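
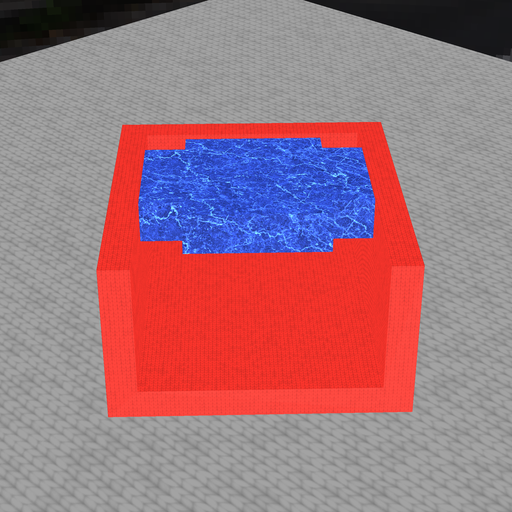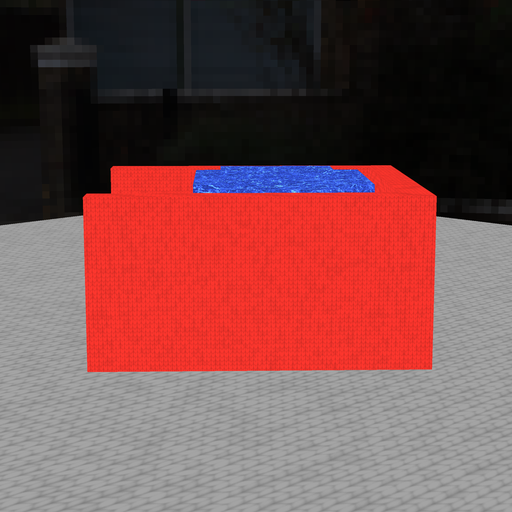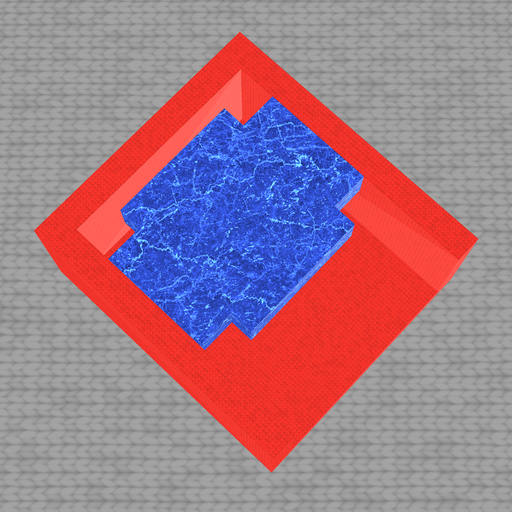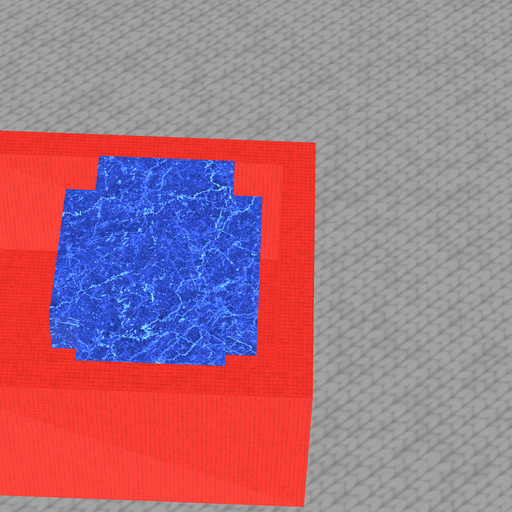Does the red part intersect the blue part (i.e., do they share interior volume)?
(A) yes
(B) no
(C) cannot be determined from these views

(B) no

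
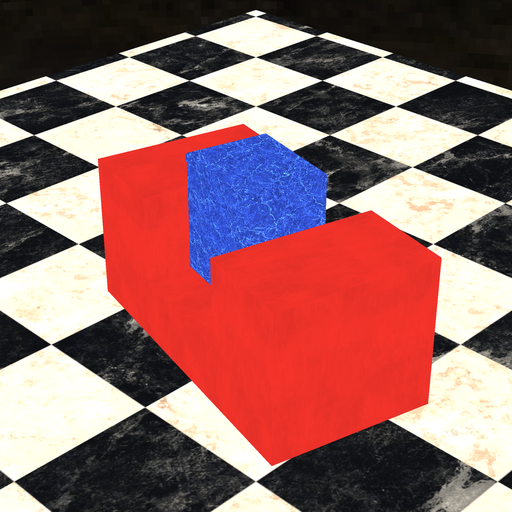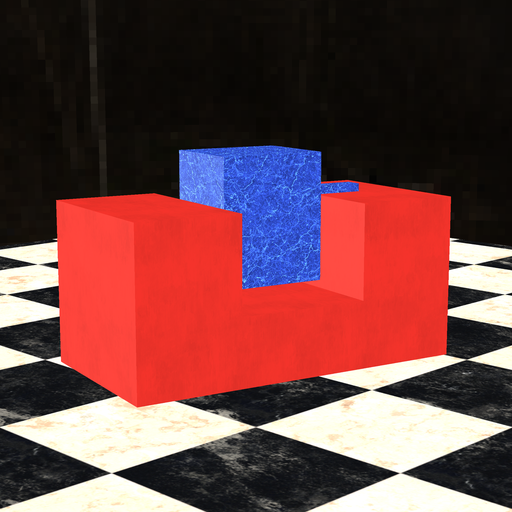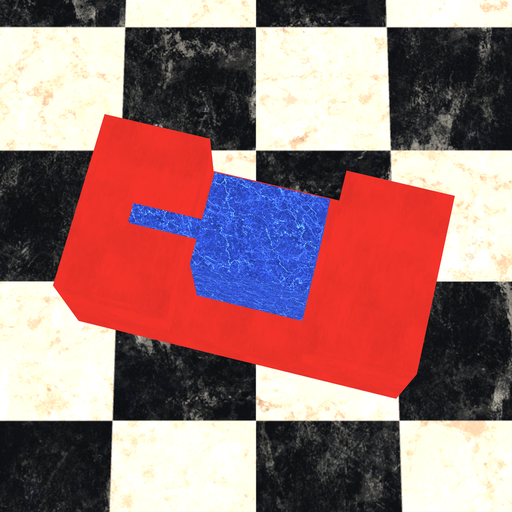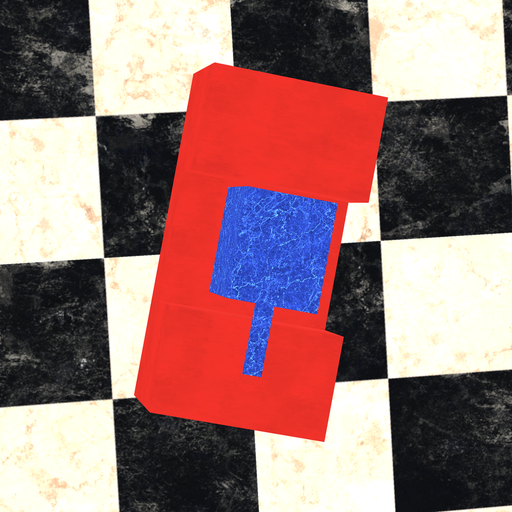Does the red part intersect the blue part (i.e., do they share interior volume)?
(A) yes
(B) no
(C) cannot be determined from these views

(B) no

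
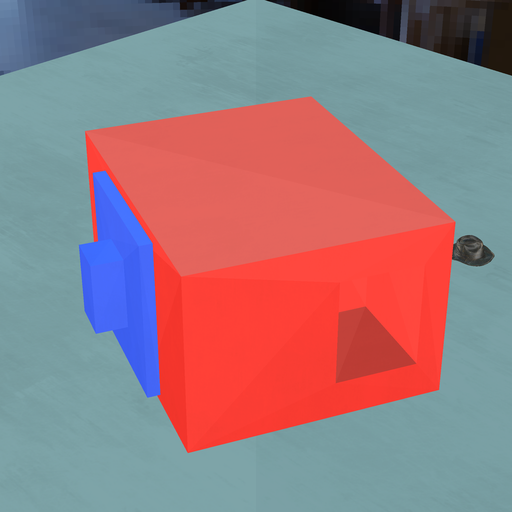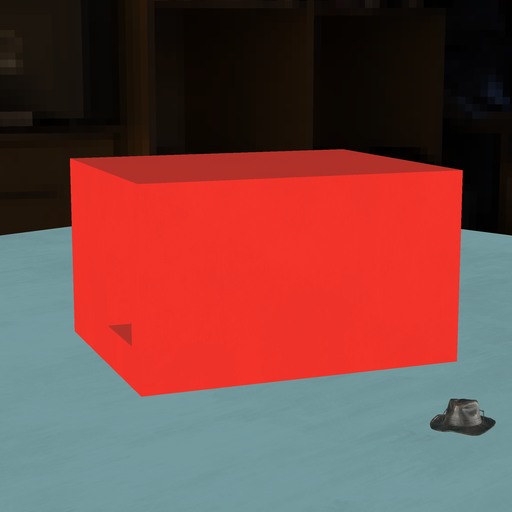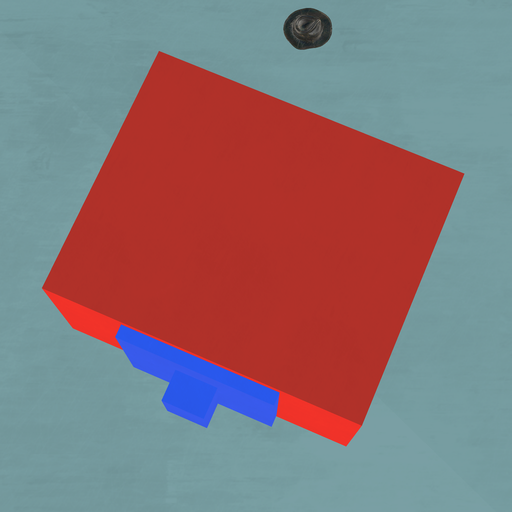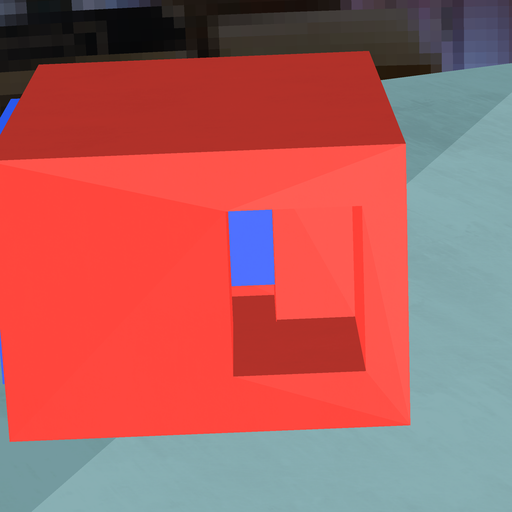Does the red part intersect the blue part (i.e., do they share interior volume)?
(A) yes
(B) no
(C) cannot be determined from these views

(A) yes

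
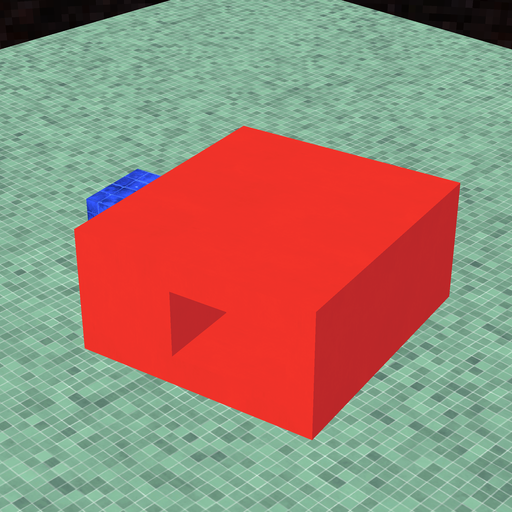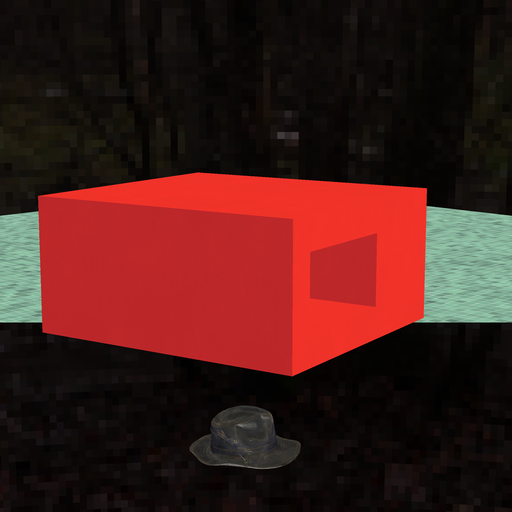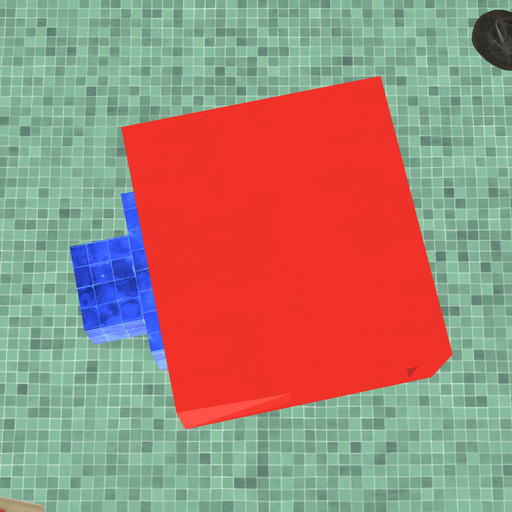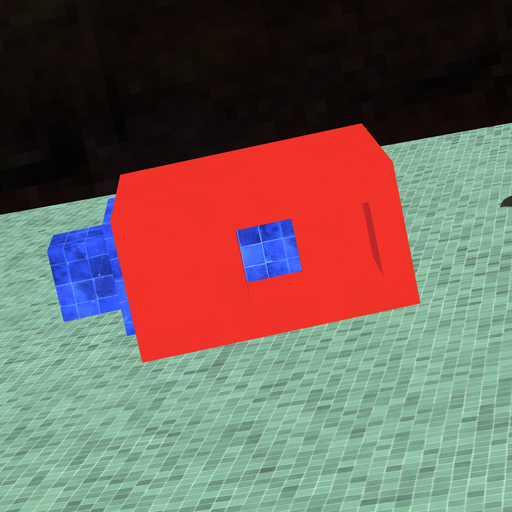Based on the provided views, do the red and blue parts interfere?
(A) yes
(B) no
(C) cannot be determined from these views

(A) yes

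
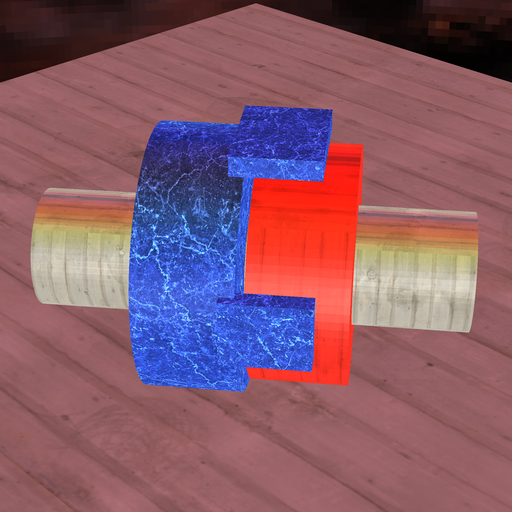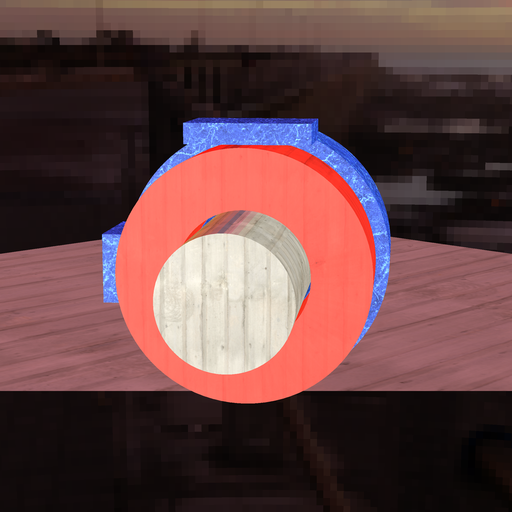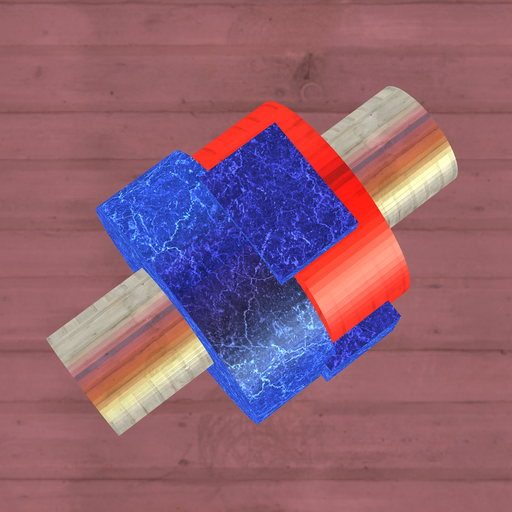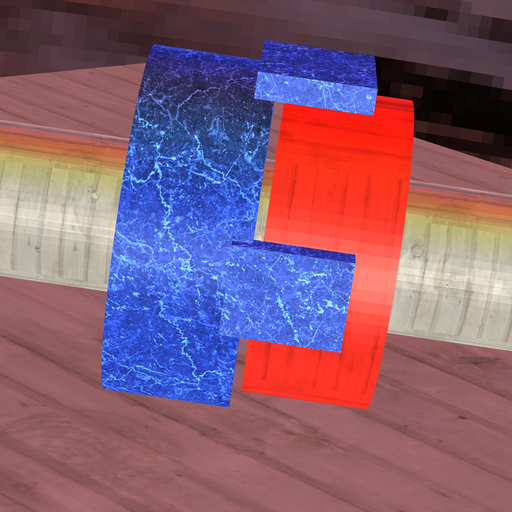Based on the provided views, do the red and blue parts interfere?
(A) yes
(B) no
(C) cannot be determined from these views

(B) no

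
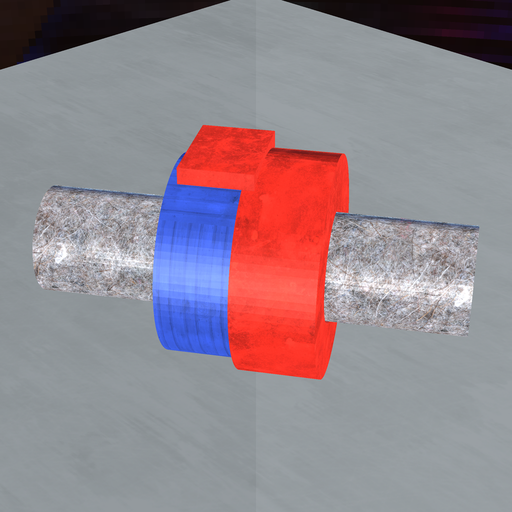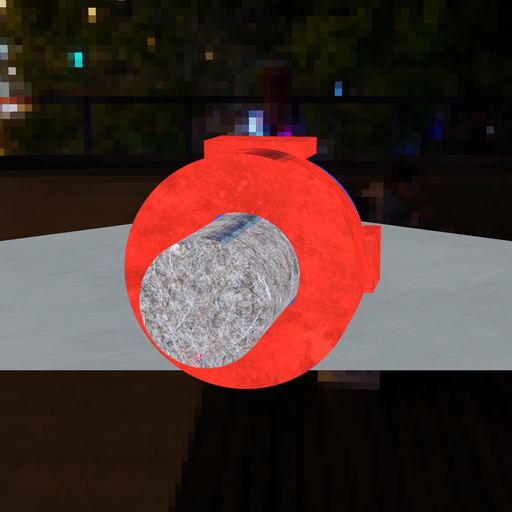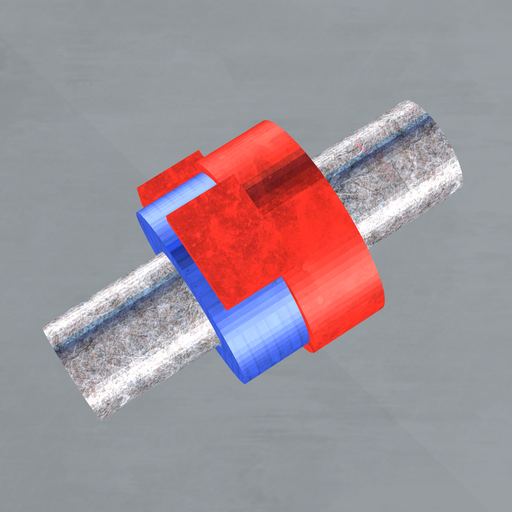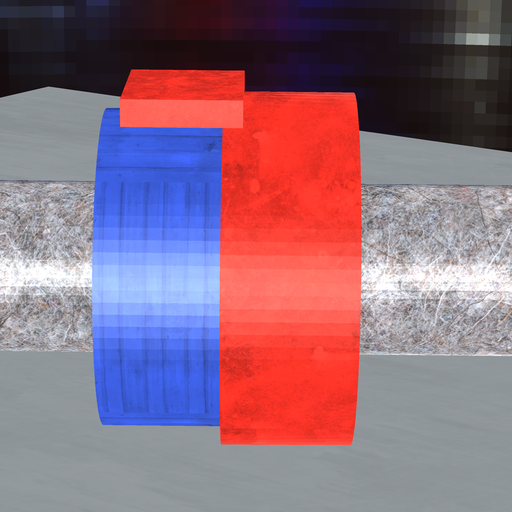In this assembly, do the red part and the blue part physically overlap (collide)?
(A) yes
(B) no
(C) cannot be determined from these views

(A) yes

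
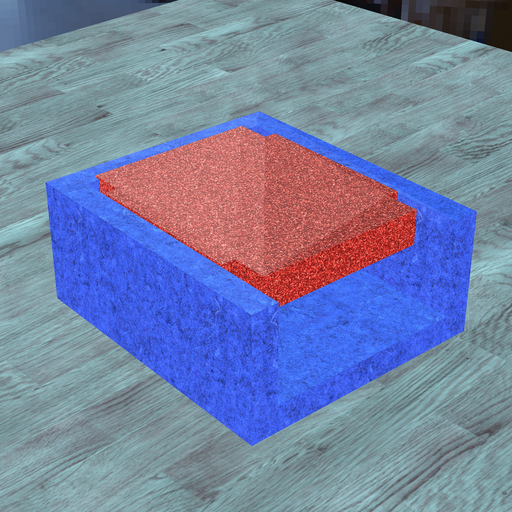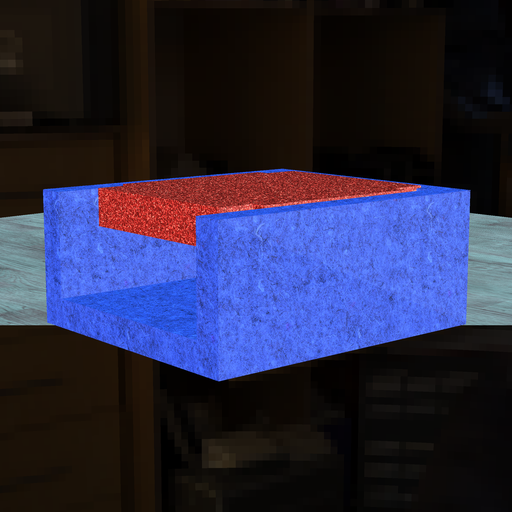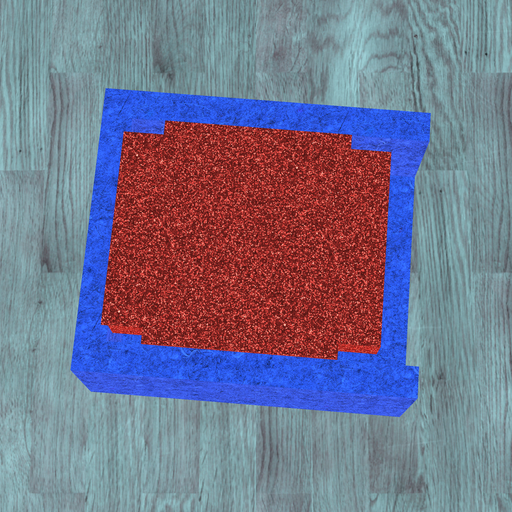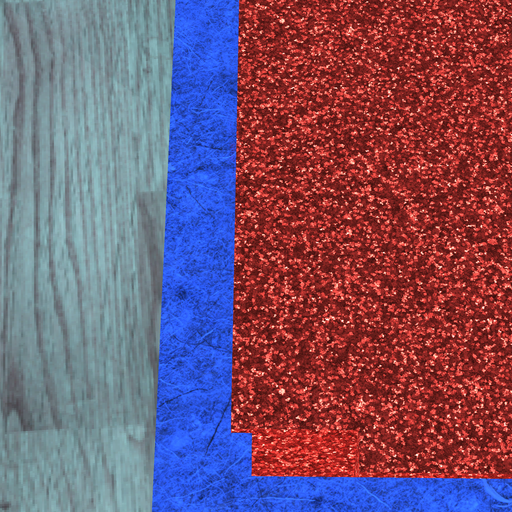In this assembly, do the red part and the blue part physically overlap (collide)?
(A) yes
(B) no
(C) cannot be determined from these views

(A) yes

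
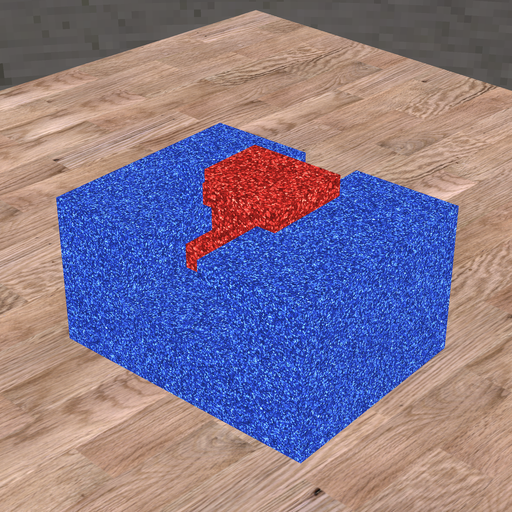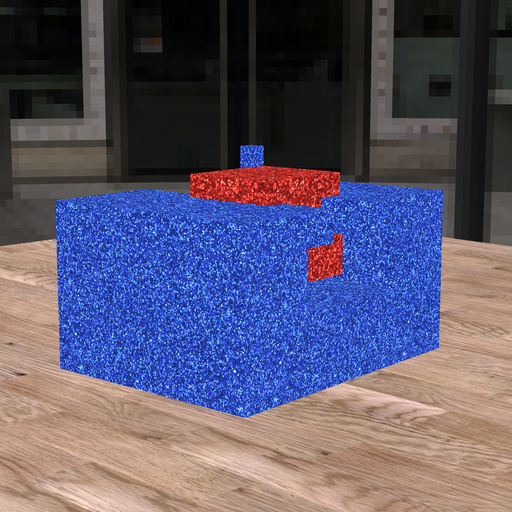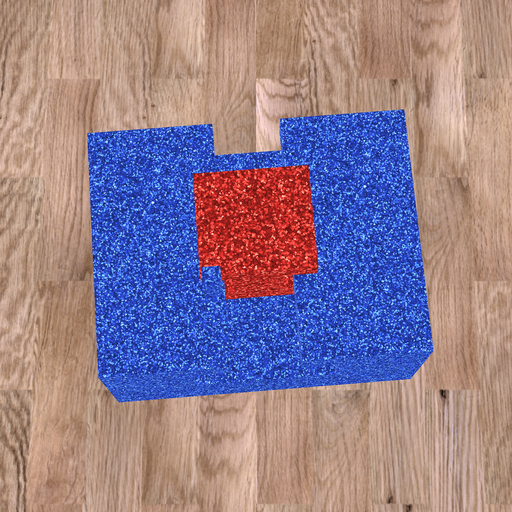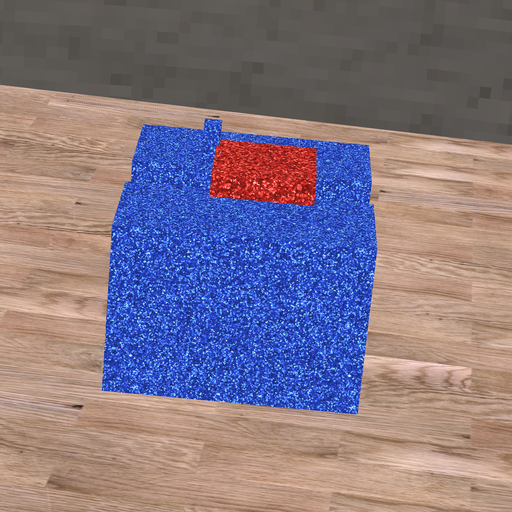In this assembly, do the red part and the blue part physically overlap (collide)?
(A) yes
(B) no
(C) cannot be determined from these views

(A) yes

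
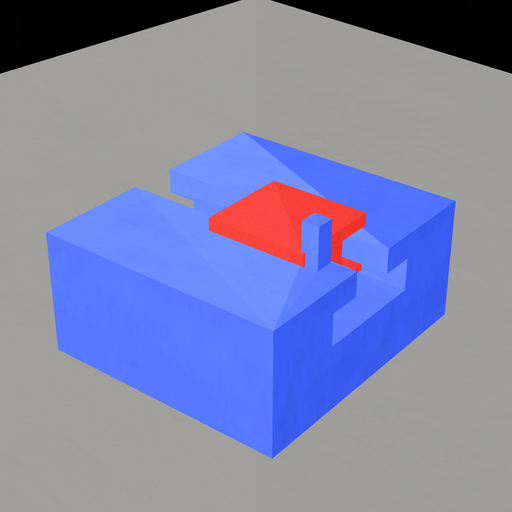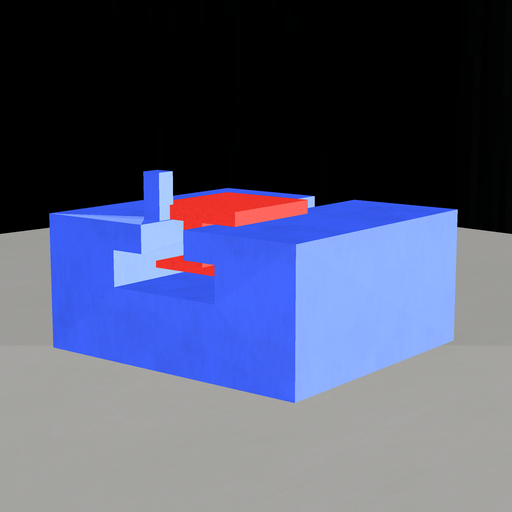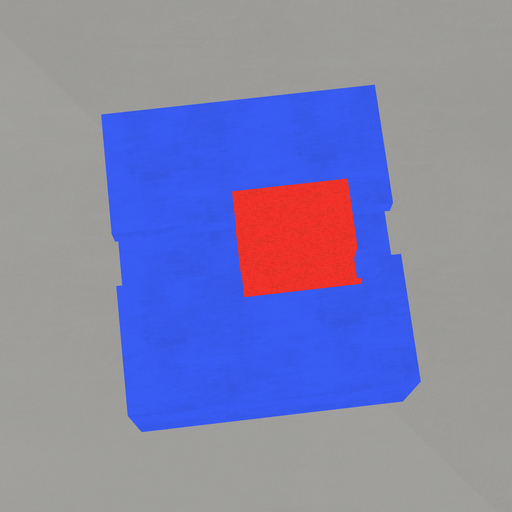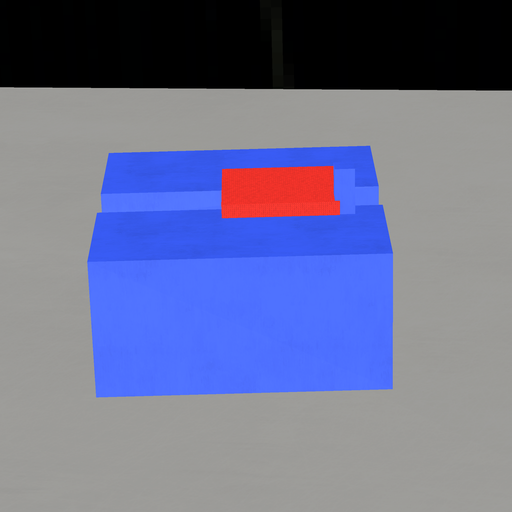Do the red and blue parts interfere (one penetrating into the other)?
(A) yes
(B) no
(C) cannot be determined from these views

(A) yes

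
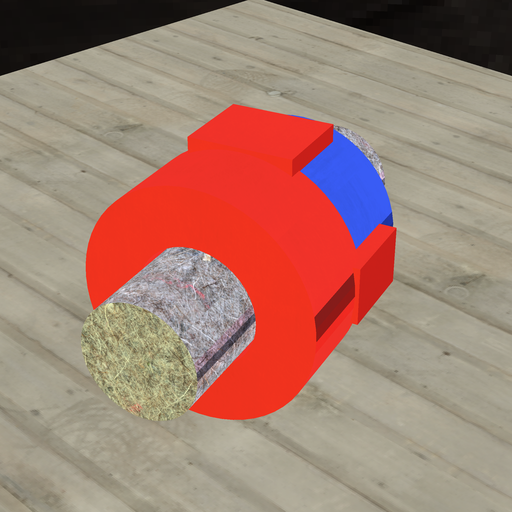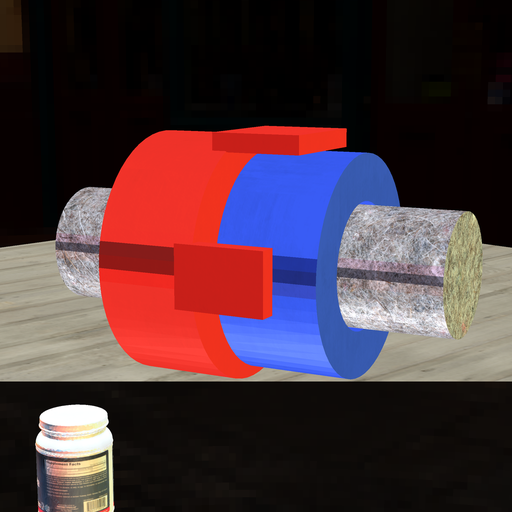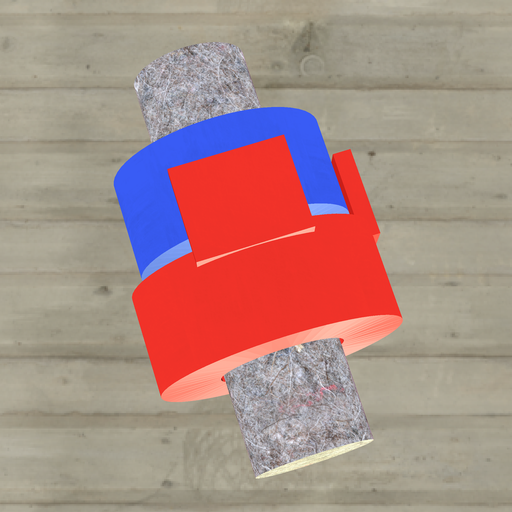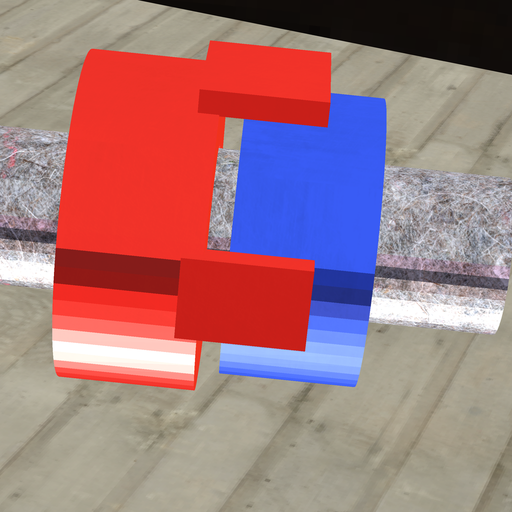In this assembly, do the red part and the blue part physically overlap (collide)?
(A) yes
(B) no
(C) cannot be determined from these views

(B) no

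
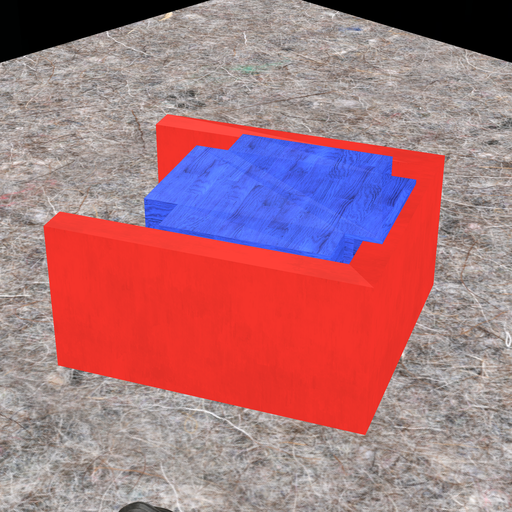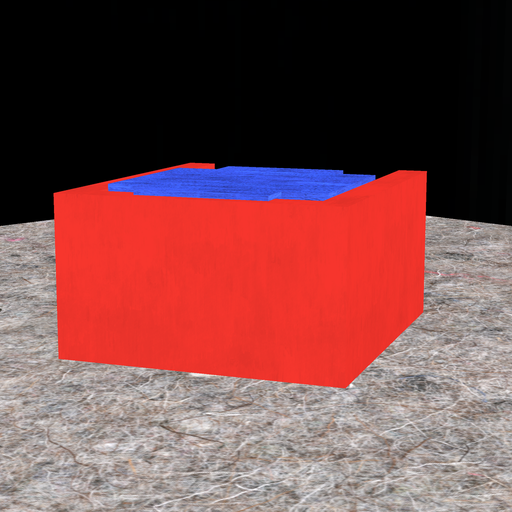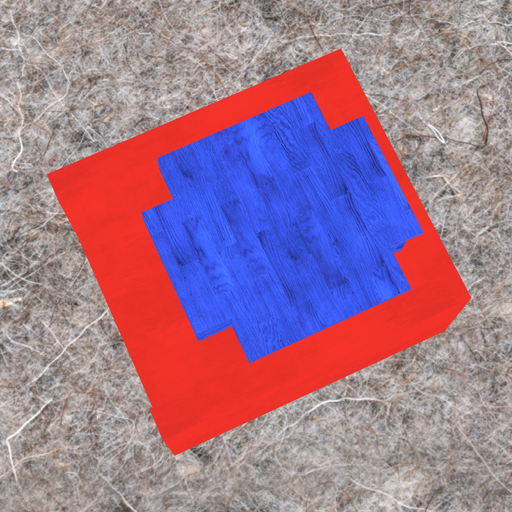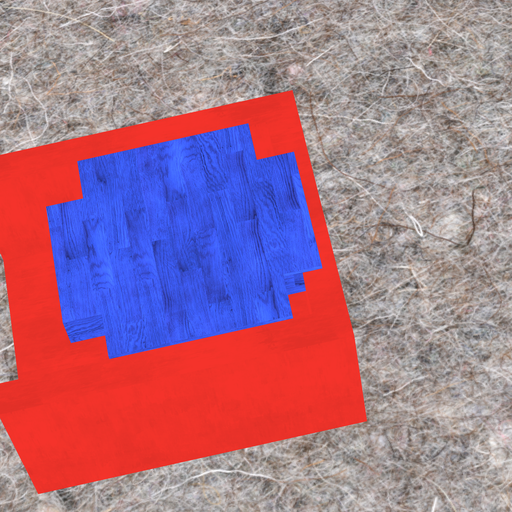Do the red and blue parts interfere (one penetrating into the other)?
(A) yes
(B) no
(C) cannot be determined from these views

(A) yes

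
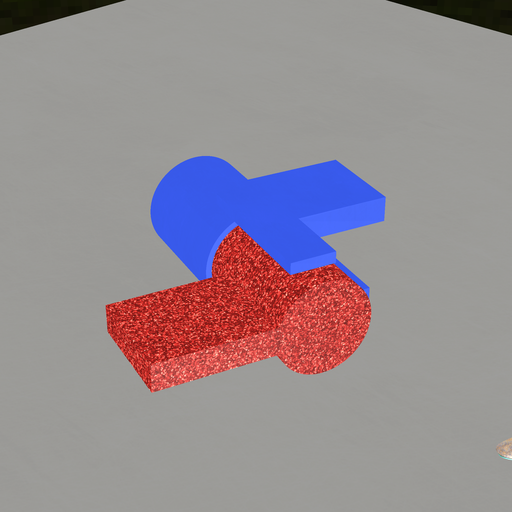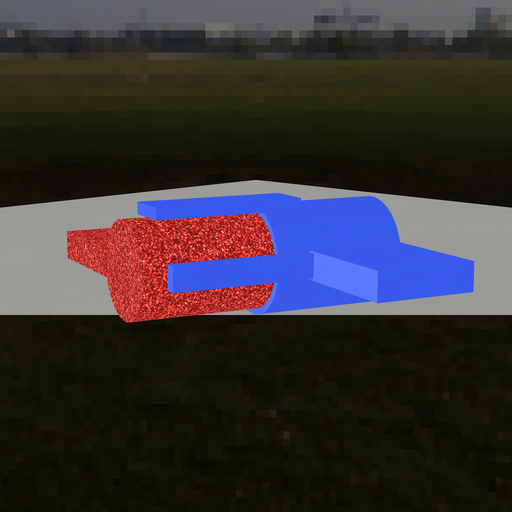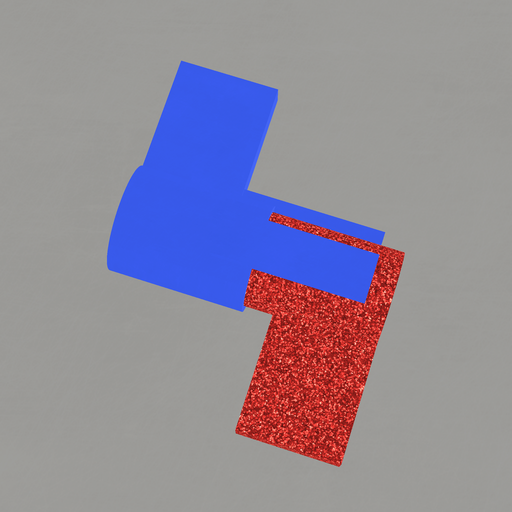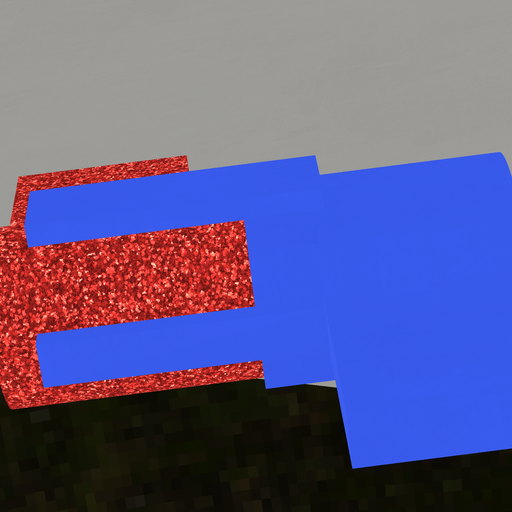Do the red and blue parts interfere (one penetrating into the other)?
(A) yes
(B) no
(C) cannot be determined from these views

(A) yes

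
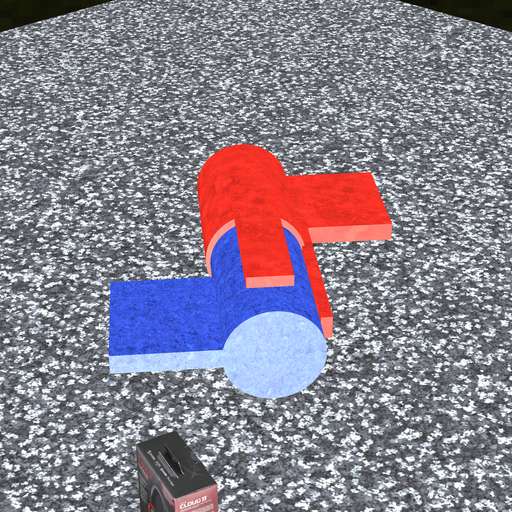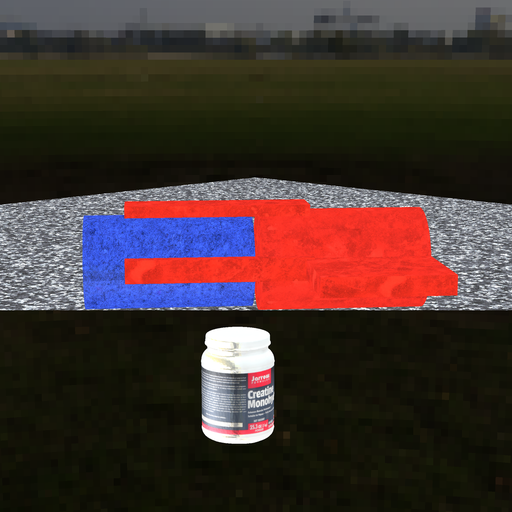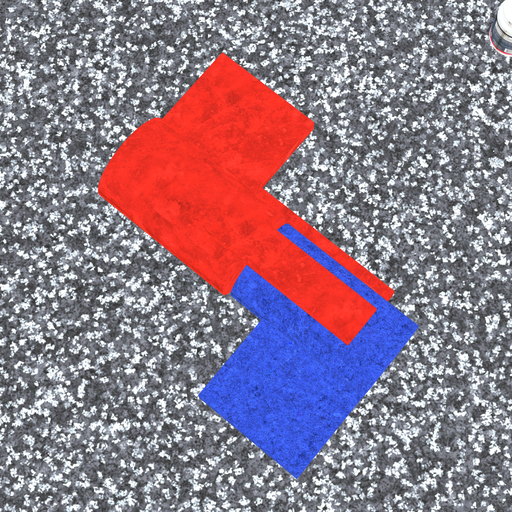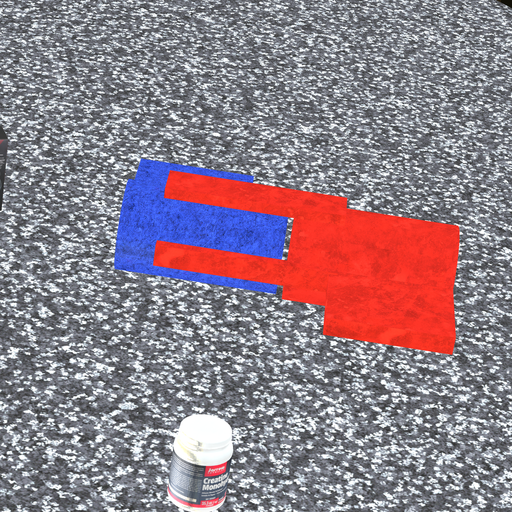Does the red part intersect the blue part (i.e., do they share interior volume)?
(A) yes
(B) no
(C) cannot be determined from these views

(B) no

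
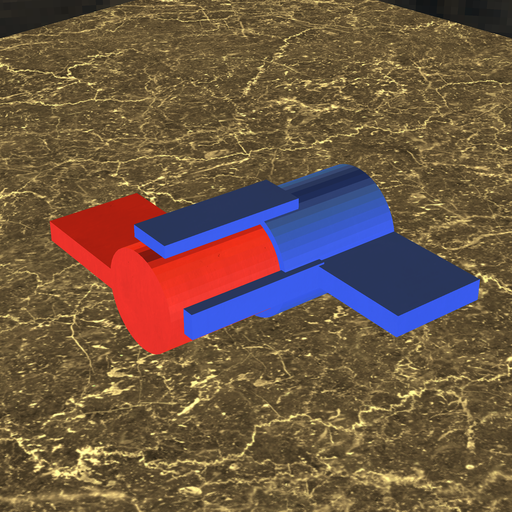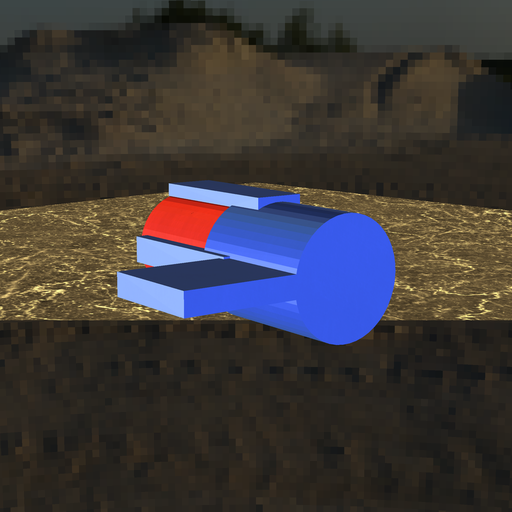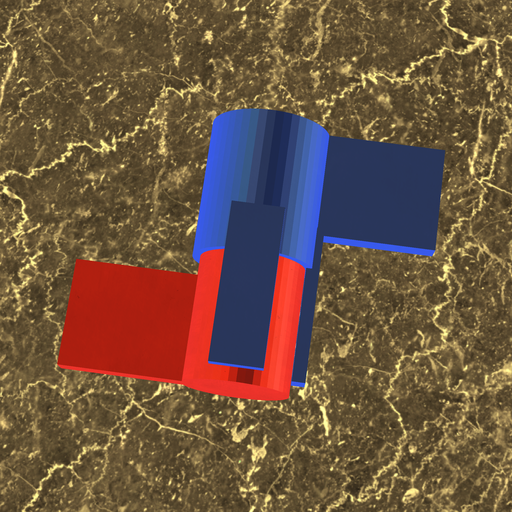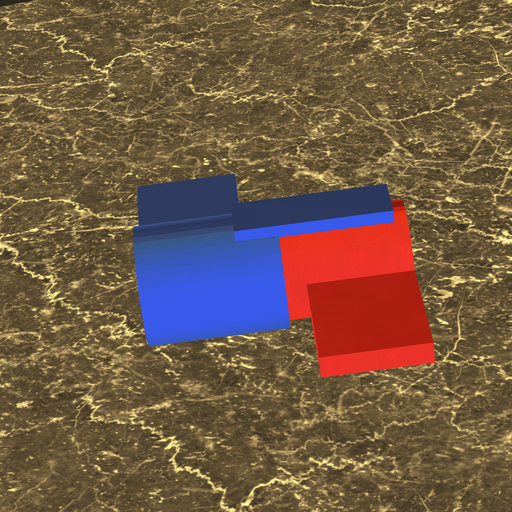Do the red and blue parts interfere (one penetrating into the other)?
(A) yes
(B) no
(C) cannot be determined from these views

(A) yes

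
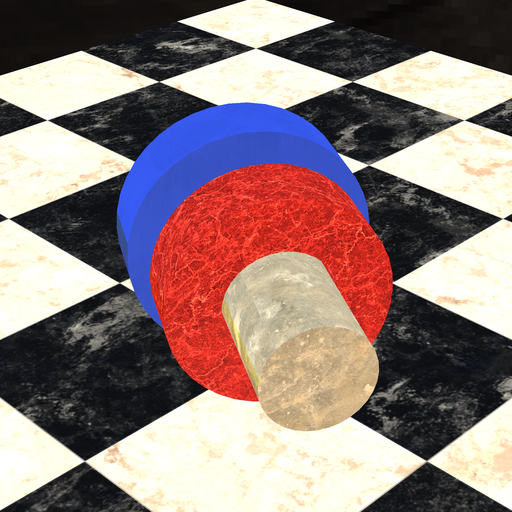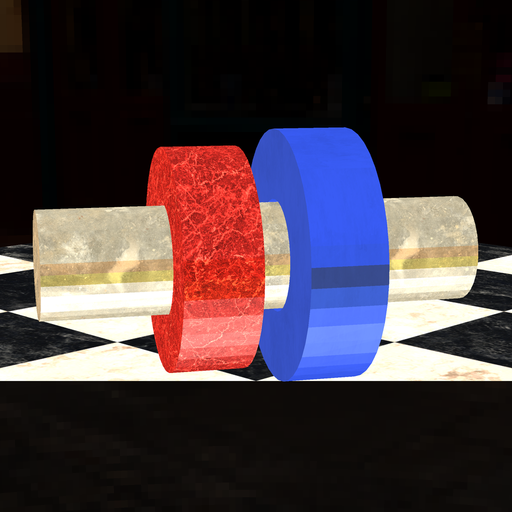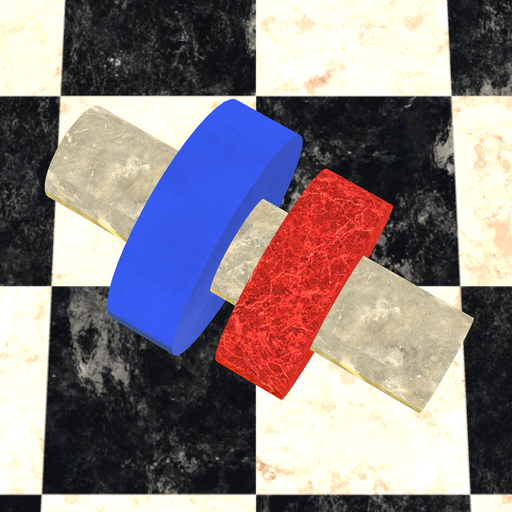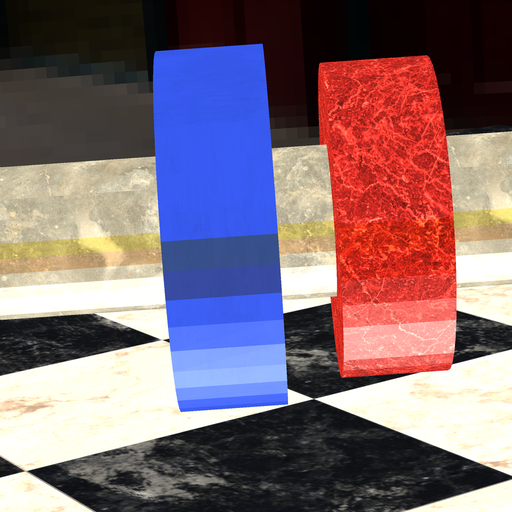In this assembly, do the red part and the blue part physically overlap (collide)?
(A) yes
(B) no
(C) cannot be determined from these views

(B) no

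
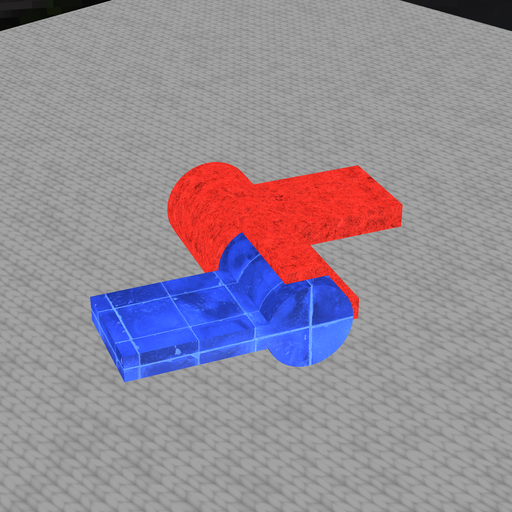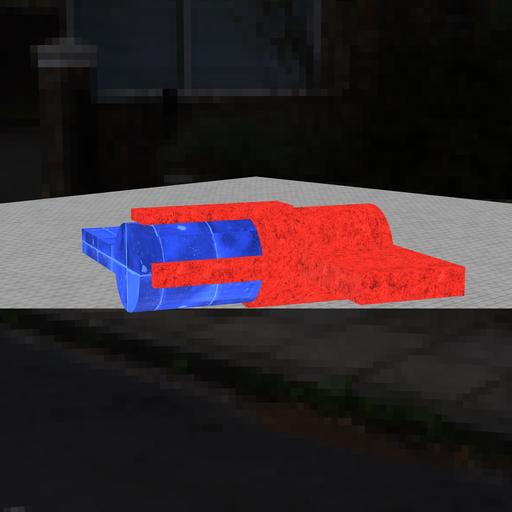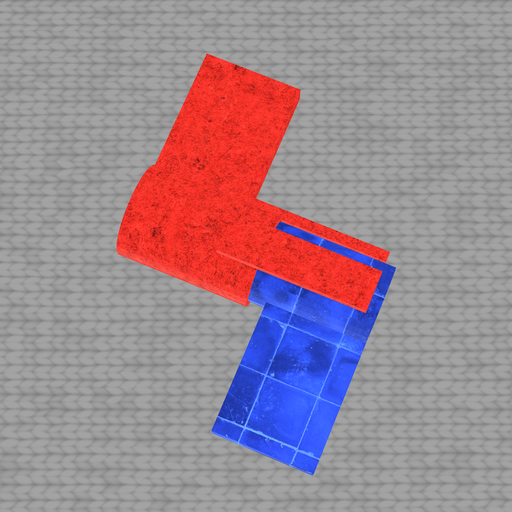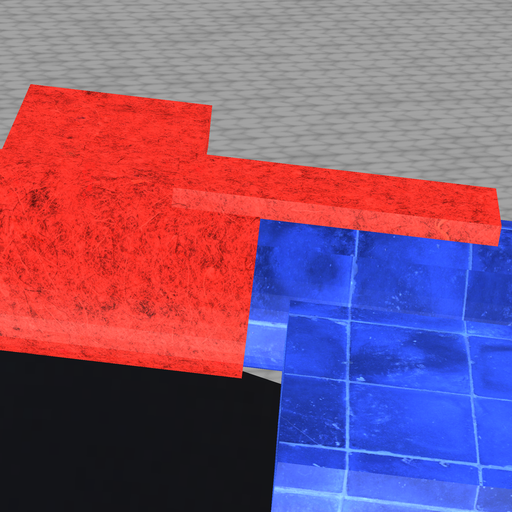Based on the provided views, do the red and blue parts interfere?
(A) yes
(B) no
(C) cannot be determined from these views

(A) yes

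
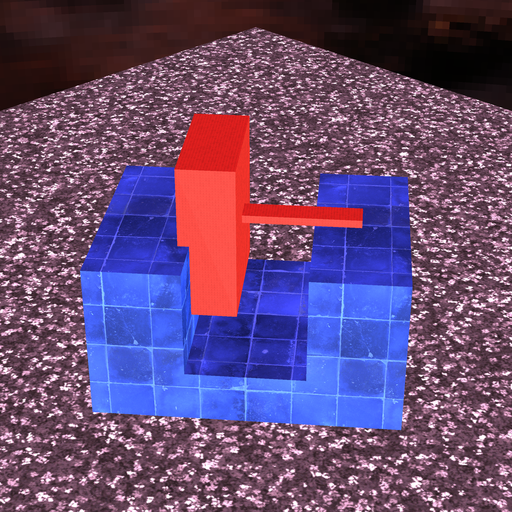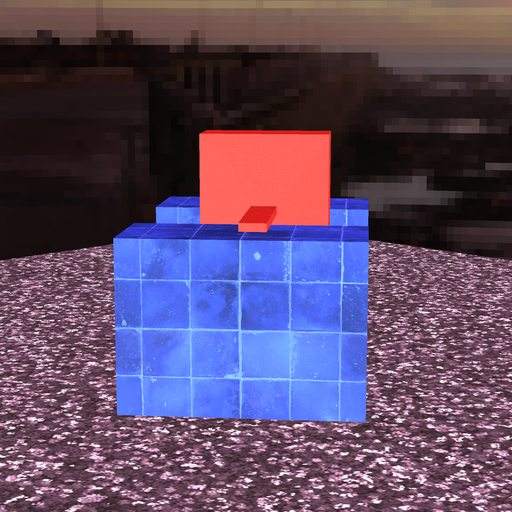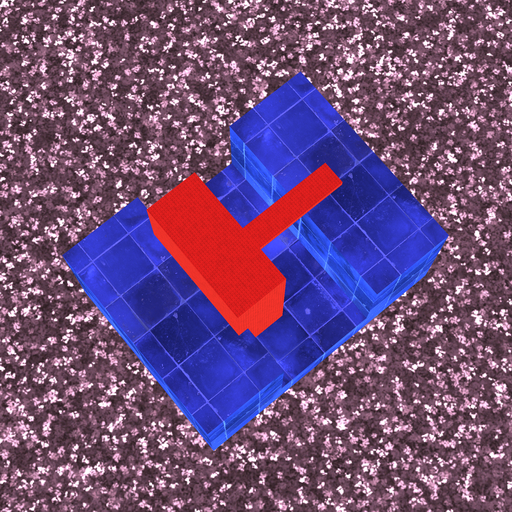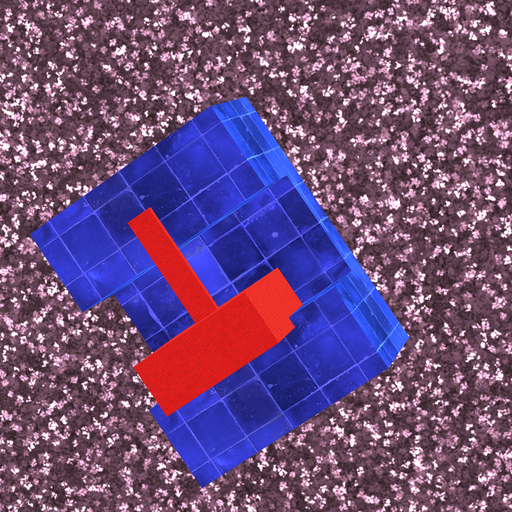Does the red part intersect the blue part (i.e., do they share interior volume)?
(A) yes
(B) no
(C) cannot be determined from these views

(A) yes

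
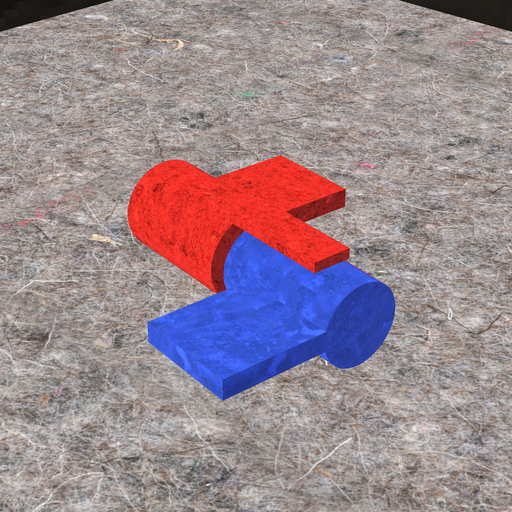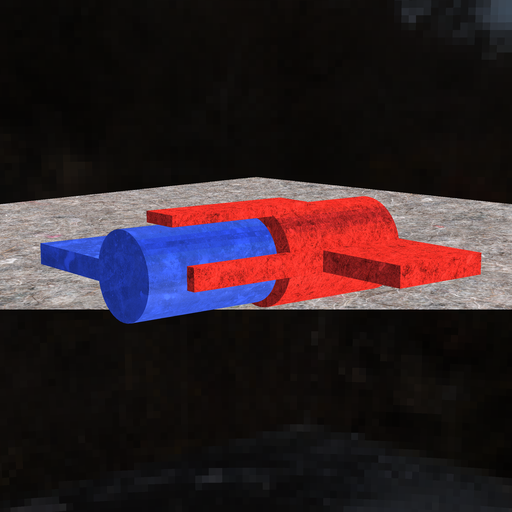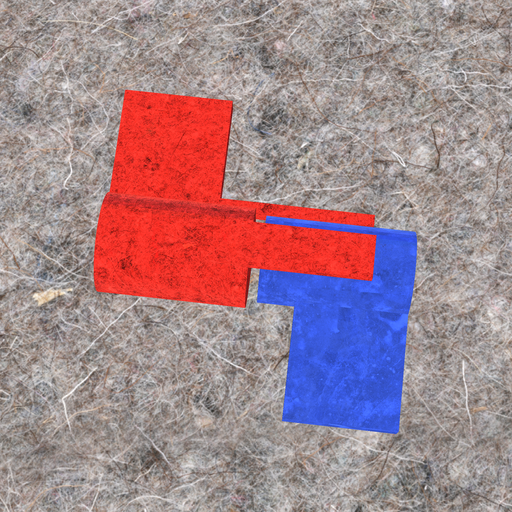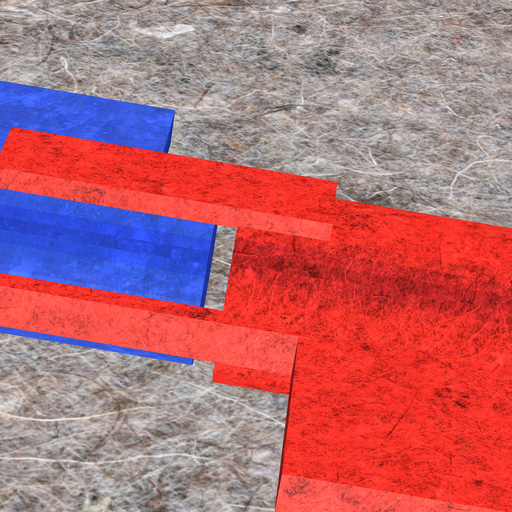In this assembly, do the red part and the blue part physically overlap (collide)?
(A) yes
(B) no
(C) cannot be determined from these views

(B) no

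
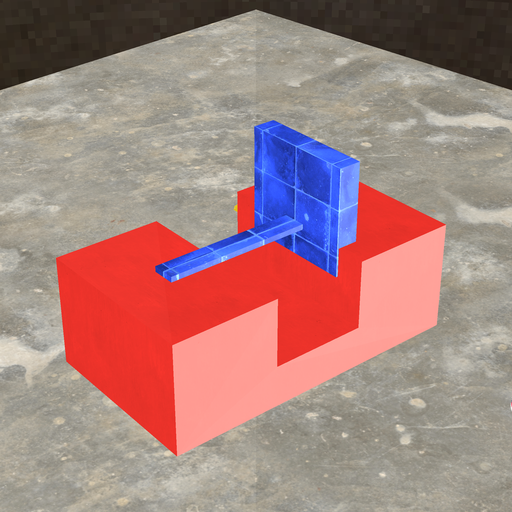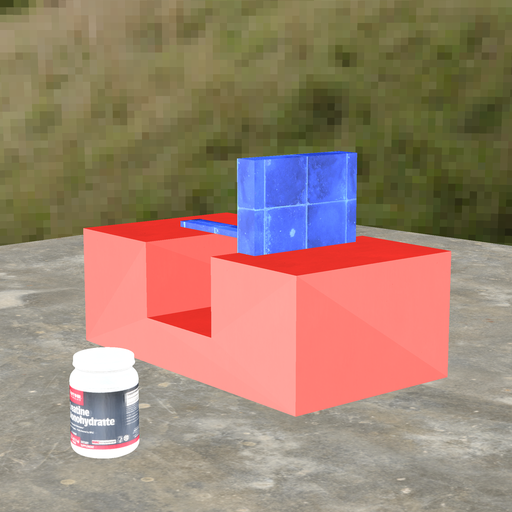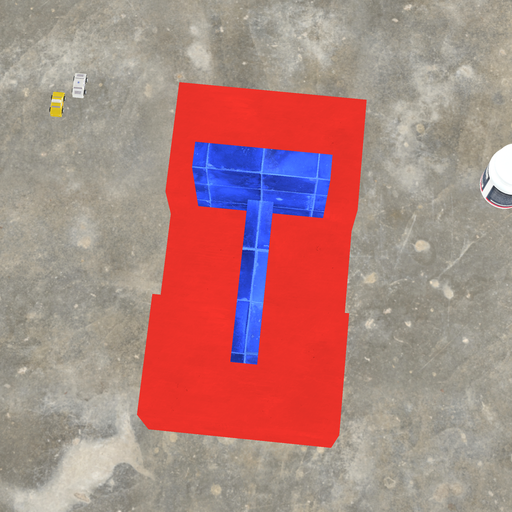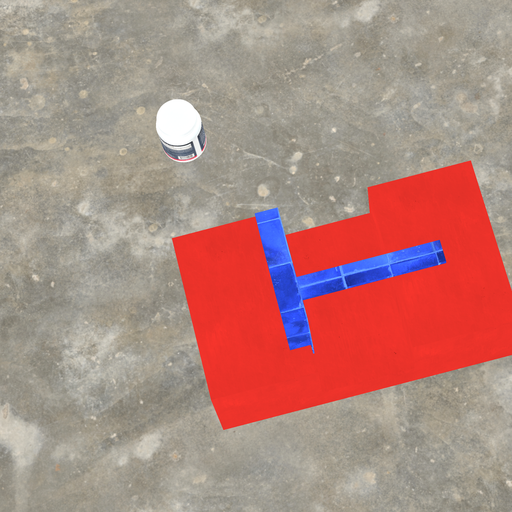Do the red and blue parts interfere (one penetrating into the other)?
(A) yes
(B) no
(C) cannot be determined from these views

(A) yes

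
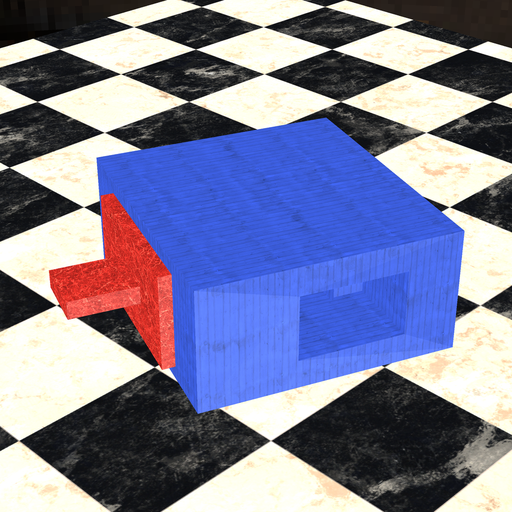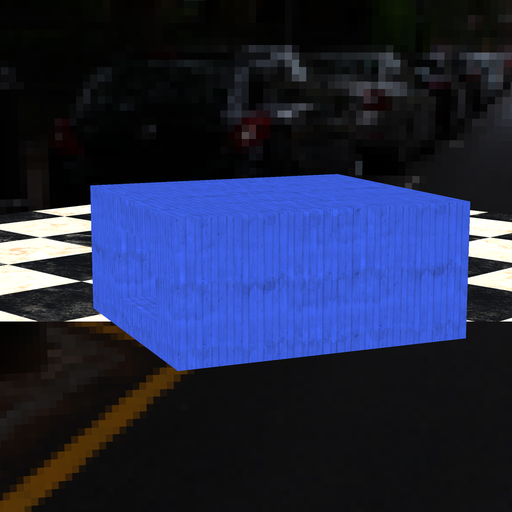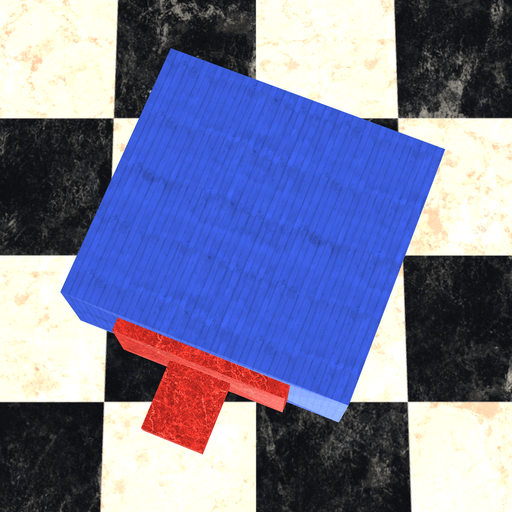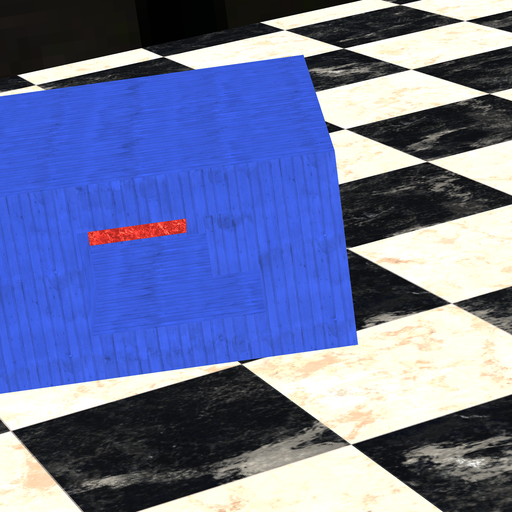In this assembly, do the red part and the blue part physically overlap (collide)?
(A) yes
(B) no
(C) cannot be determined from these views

(B) no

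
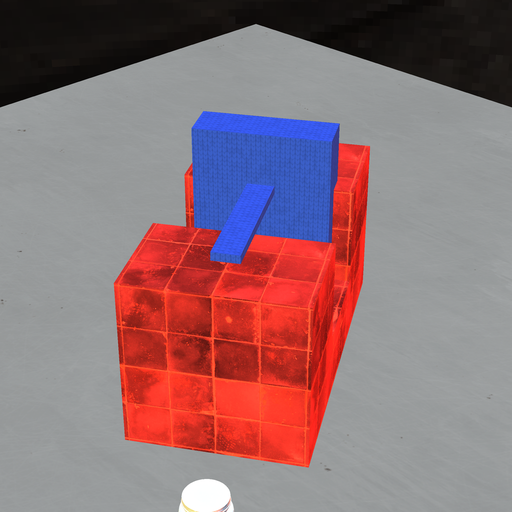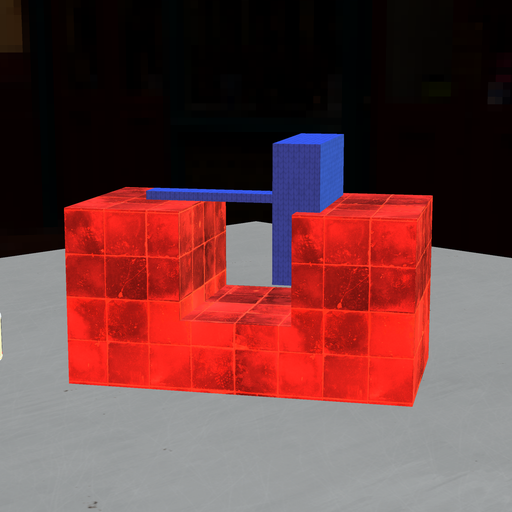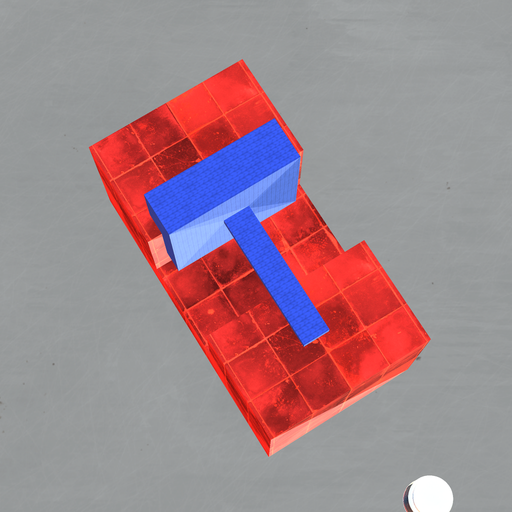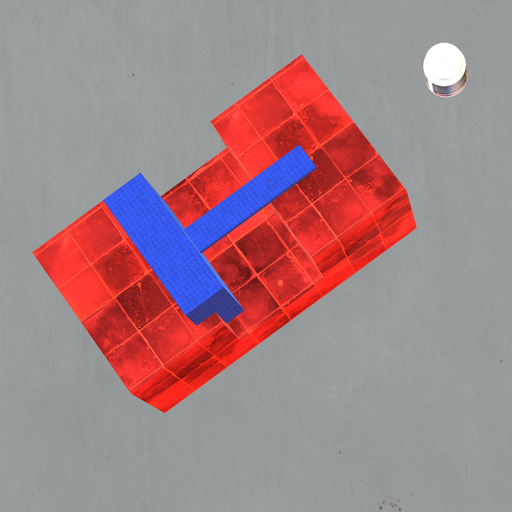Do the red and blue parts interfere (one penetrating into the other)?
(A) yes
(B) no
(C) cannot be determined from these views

(A) yes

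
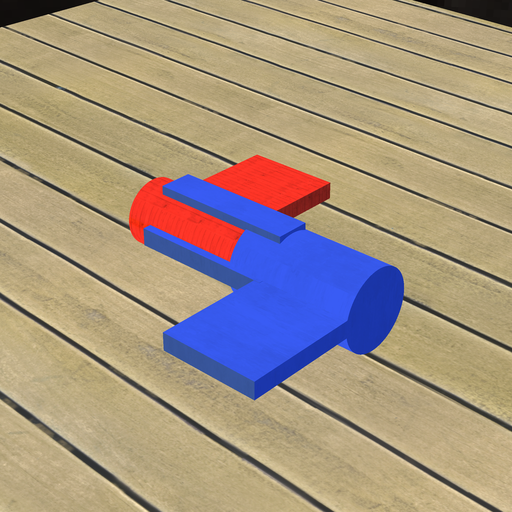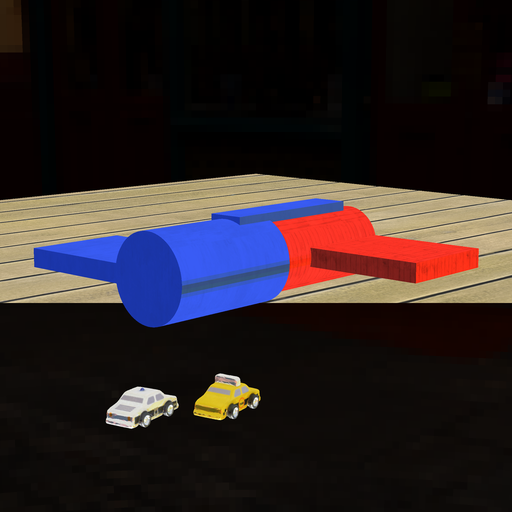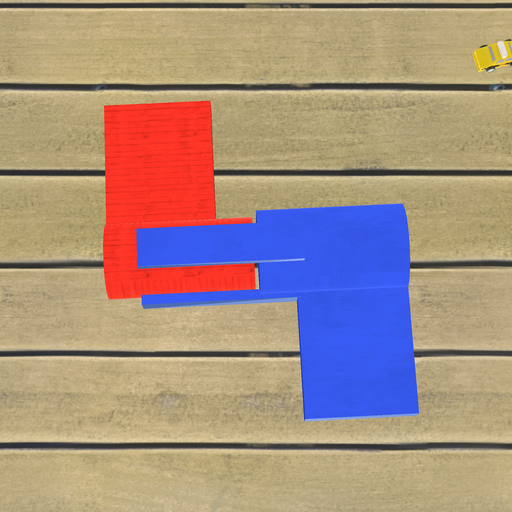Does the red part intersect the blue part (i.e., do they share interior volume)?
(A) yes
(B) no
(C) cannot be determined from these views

(B) no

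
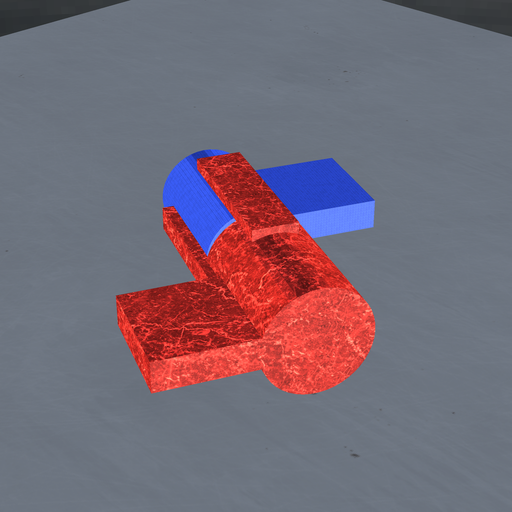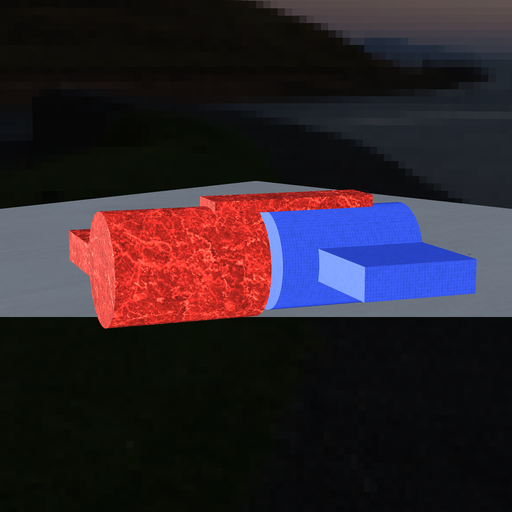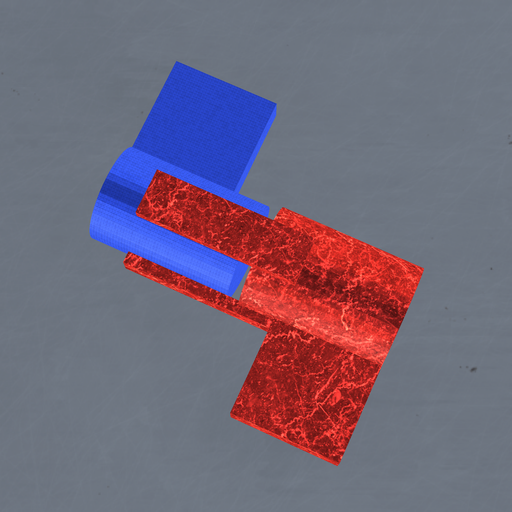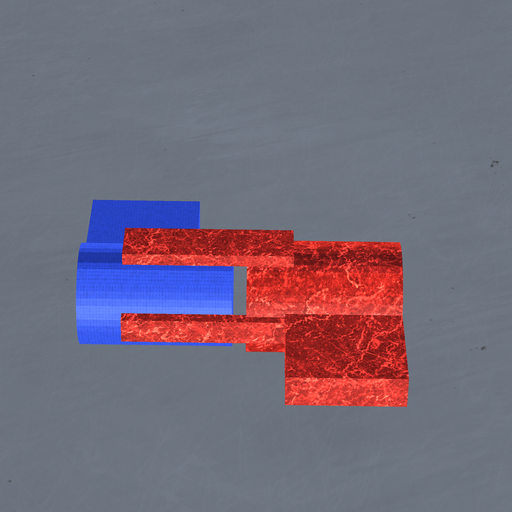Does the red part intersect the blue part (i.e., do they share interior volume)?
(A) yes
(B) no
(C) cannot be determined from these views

(B) no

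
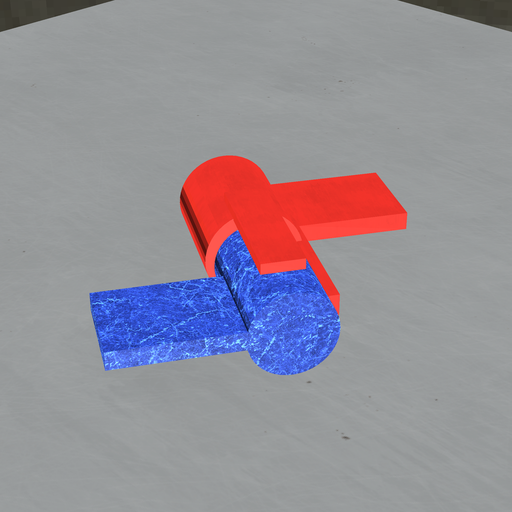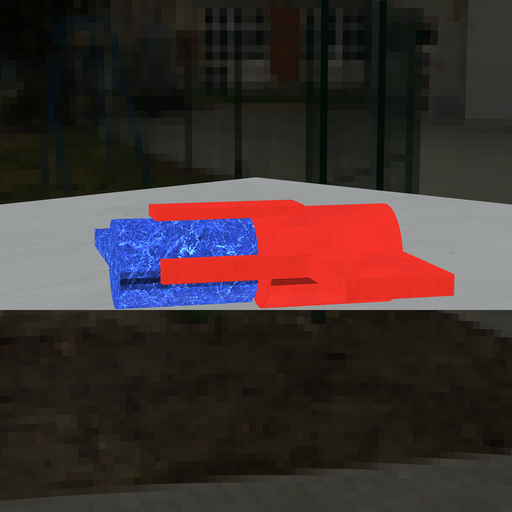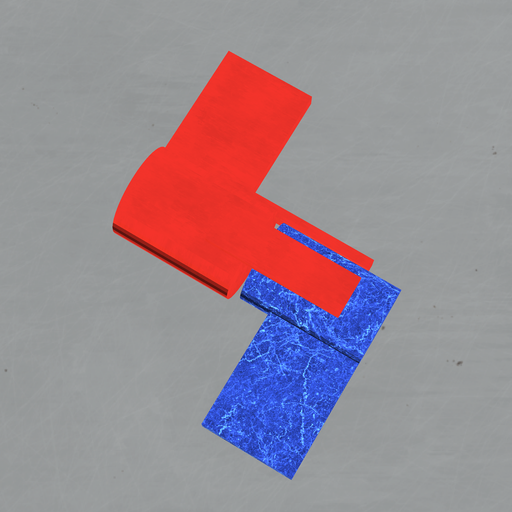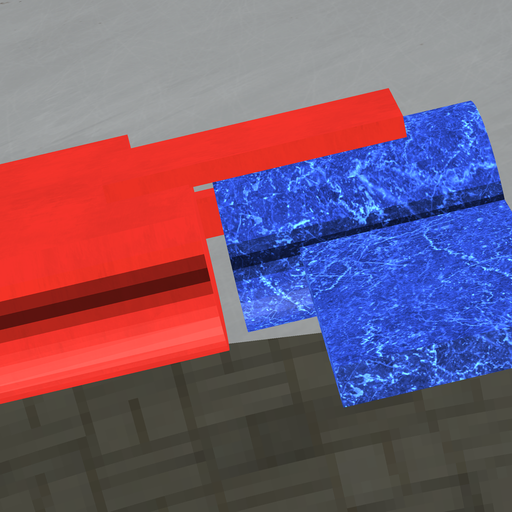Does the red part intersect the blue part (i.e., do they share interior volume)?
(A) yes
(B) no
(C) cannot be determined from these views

(B) no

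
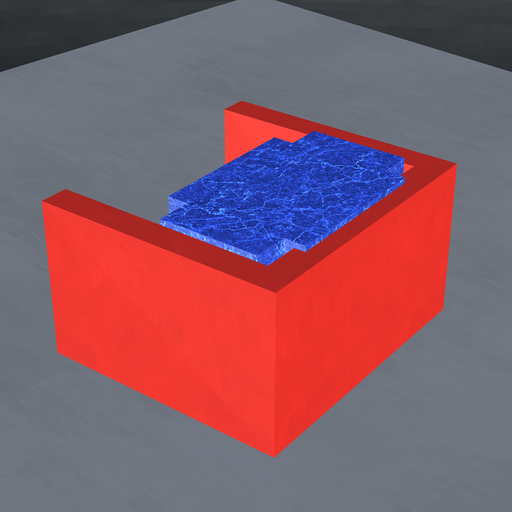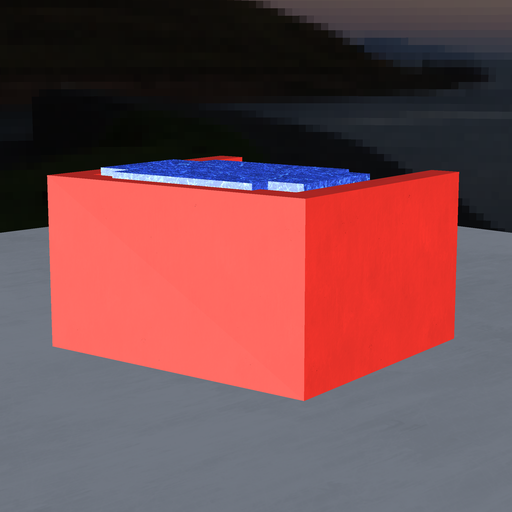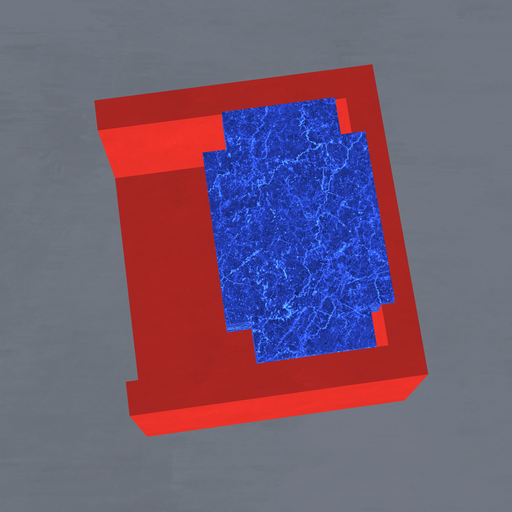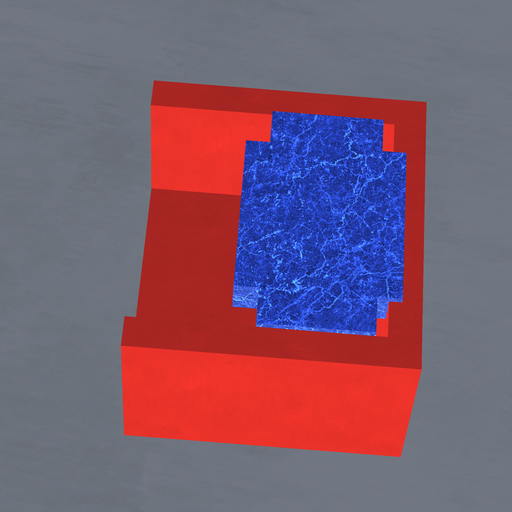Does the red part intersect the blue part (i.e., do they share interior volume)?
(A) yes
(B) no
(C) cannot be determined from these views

(A) yes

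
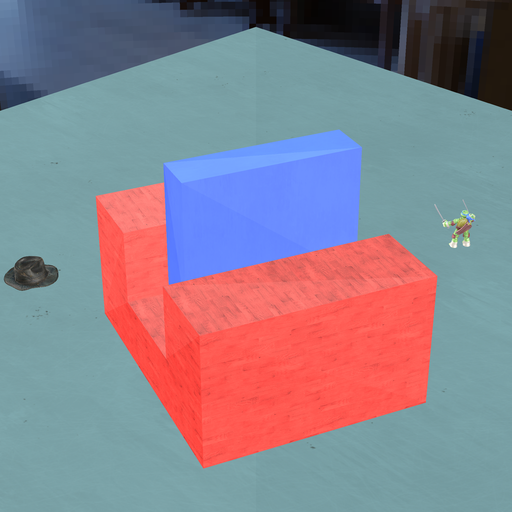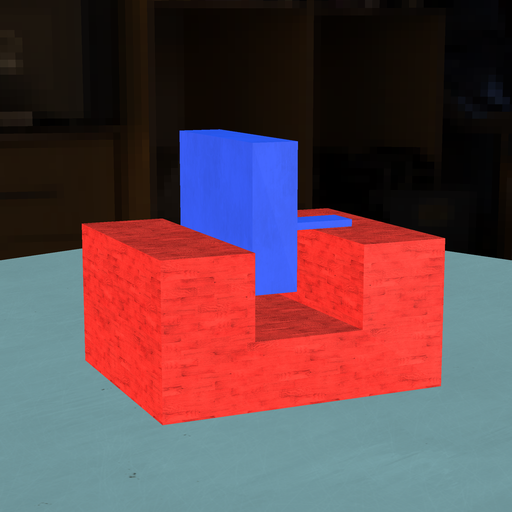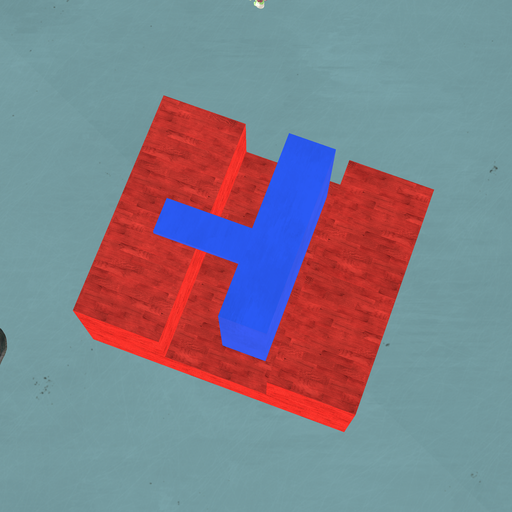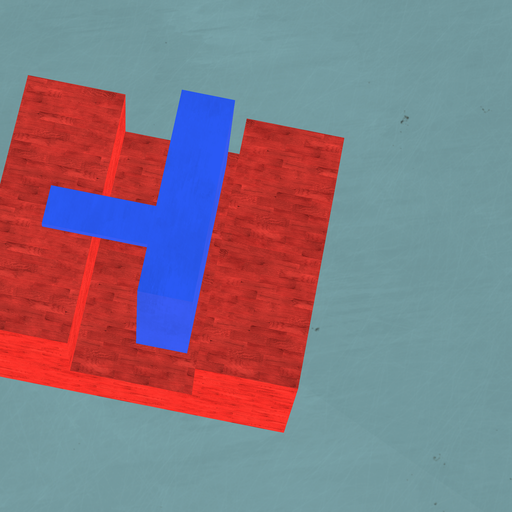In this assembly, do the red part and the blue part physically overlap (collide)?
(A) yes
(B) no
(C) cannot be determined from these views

(B) no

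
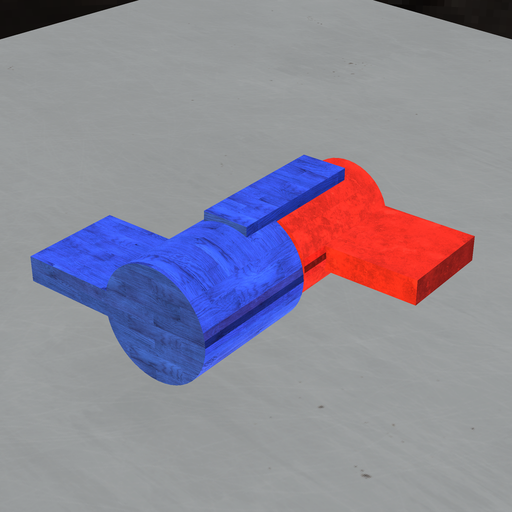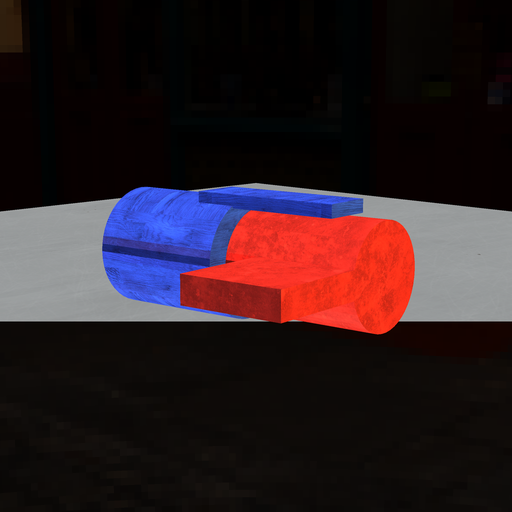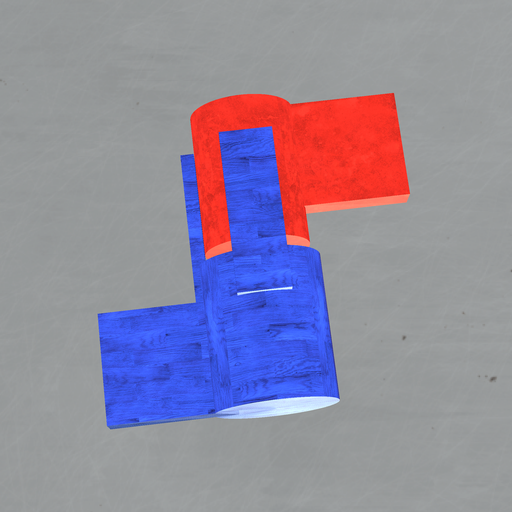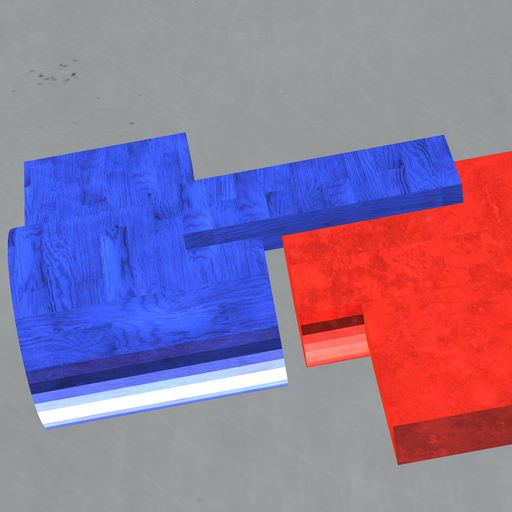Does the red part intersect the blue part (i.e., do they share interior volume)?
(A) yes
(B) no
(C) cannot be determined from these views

(B) no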